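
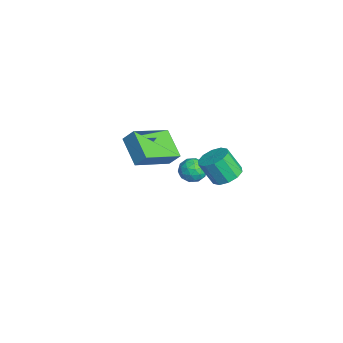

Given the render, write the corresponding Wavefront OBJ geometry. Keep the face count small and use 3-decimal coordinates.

v 3.119 -0.664 1.913
v 3.693 -1.096 1.783
v 3.495 -1.688 2.878
v 2.921 -1.256 3.007
v 3.84 -0.733 2.006
v 3.642 -1.324 3.101
v 3.711 -0.343 2.194
v 3.513 -0.934 3.288
v 3.356 -0.076 2.274
v 3.158 -0.667 3.368
v 2.911 -0.034 2.216
v 2.713 -0.625 3.31
v 2.545 -0.232 2.042
v 2.347 -0.824 3.137
v 2.398 -0.596 1.819
v 2.2 -1.187 2.914
v 2.527 -0.986 1.632
v 2.329 -1.577 2.726
v 2.882 -1.253 1.552
v 2.684 -1.844 2.646
v 3.327 -1.295 1.61
v 3.129 -1.886 2.704
v -2.695 -0.642 -1.72
v -2.266 -0.865 -2.247
v -3.314 -1.615 -1.813
v -2.885 -1.838 -2.34
v -2.637 -1.797 -1.671
v -2.254 -1.196 -1.613
v -3.326 -1.284 -2.447
v -2.943 -0.683 -2.389
v -2.656 -1.262 -2.696
v -2.23 -1.578 -2.217
v -3.35 -0.902 -1.843
v -2.924 -1.218 -1.364
v -2.426 -0.668 -1.975
v -3.154 -1.812 -2.085
v -3.008 -1.788 -1.691
v -2.756 -1.919 -2.001
v -2.419 -0.863 -1.603
v -2.167 -0.993 -1.913
v -2.385 -1.541 -1.574
v -3.413 -1.487 -2.147
v -3.161 -1.617 -2.457
v -2.824 -0.561 -2.059
v -2.572 -0.692 -2.369
v -3.195 -0.939 -2.486
v -2.403 -1.032 -2.549
v -2.767 -1.604 -2.604
v -3.026 -1.279 -2.667
v -2.801 -0.926 -2.633
v -2.153 -1.218 -2.267
v -2.517 -1.79 -2.322
v -2.371 -1.766 -1.928
v -2.146 -1.413 -1.895
v -2.382 -1.452 -2.531
v -3.063 -0.69 -1.738
v -3.427 -1.262 -1.793
v -3.434 -1.067 -2.165
v -3.209 -0.714 -2.132
v -2.813 -0.876 -1.456
v -3.177 -1.448 -1.511
v -2.779 -1.554 -1.427
v -2.554 -1.201 -1.393
v -3.198 -1.028 -1.529
v 2.18 -4.437 2.266
v 0.906 -4.802 3.07
v 1.28 -2.86 1.556
v 0.006 -3.225 2.36
v 2.454 -3.995 2.9
v 1.18 -4.36 3.704
v 1.554 -2.418 2.19
v 0.28 -2.783 2.994
f 2 1 5
f 2 5 3
f 3 5 6
f 3 6 4
f 5 1 7
f 5 7 6
f 6 7 8
f 6 8 4
f 7 1 9
f 7 9 8
f 8 9 10
f 8 10 4
f 9 1 11
f 9 11 10
f 10 11 12
f 10 12 4
f 11 1 13
f 11 13 12
f 12 13 14
f 12 14 4
f 13 1 15
f 13 15 14
f 14 15 16
f 14 16 4
f 15 1 17
f 15 17 16
f 16 17 18
f 16 18 4
f 17 1 19
f 17 19 18
f 18 19 20
f 18 20 4
f 19 1 21
f 19 21 20
f 20 21 22
f 20 22 4
f 21 1 2
f 21 2 22
f 22 2 3
f 22 3 4
f 23 60 39
f 60 34 63
f 39 63 28
f 60 63 39
f 23 39 35
f 39 28 40
f 35 40 24
f 39 40 35
f 23 35 44
f 35 24 45
f 44 45 30
f 35 45 44
f 23 44 56
f 44 30 59
f 56 59 33
f 44 59 56
f 23 56 60
f 56 33 64
f 60 64 34
f 56 64 60
f 24 40 51
f 40 28 54
f 51 54 32
f 40 54 51
f 28 63 41
f 63 34 62
f 41 62 27
f 63 62 41
f 34 64 61
f 64 33 57
f 61 57 25
f 64 57 61
f 33 59 58
f 59 30 46
f 58 46 29
f 59 46 58
f 30 45 50
f 45 24 47
f 50 47 31
f 45 47 50
f 26 52 38
f 52 32 53
f 38 53 27
f 52 53 38
f 26 38 36
f 38 27 37
f 36 37 25
f 38 37 36
f 26 36 43
f 36 25 42
f 43 42 29
f 36 42 43
f 26 43 48
f 43 29 49
f 48 49 31
f 43 49 48
f 26 48 52
f 48 31 55
f 52 55 32
f 48 55 52
f 27 53 41
f 53 32 54
f 41 54 28
f 53 54 41
f 25 37 61
f 37 27 62
f 61 62 34
f 37 62 61
f 29 42 58
f 42 25 57
f 58 57 33
f 42 57 58
f 31 49 50
f 49 29 46
f 50 46 30
f 49 46 50
f 32 55 51
f 55 31 47
f 51 47 24
f 55 47 51
f 66 68 65
f 69 66 65
f 65 68 67
f 67 69 65
f 66 72 68
f 70 66 69
f 70 72 66
f 68 72 67
f 71 69 67
f 67 72 71
f 71 70 69
f 72 70 71



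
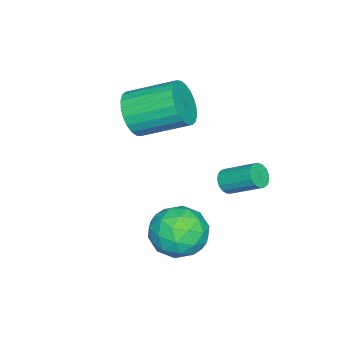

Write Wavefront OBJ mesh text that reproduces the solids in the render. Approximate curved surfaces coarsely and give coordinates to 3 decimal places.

v 2.028 1.062 -2.894
v 3.087 0.652 -2.421
v 1.033 -0.332 -1.879
v 2.092 -0.742 -1.406
v 1.654 0.357 -1.071
v 2.268 1.219 -1.698
v 1.852 -0.899 -2.602
v 2.466 -0.037 -3.229
v 2.978 -0.56 -2.24
v 2.855 0.216 -1.294
v 1.265 0.104 -3.006
v 1.142 0.88 -2.06
v 2.645 0.98 -2.746
v 1.475 -0.66 -1.554
v 1.218 -0.013 -1.357
v 1.84 -0.255 -1.078
v 2.164 1.313 -2.321
v 2.786 1.071 -2.043
v 1.944 0.898 -1.25
v 1.334 -0.751 -2.257
v 1.956 -0.993 -1.979
v 2.28 0.575 -3.222
v 2.902 0.333 -2.943
v 2.176 -0.578 -3.05
v 3.203 0.026 -2.362
v 2.618 -0.794 -1.766
v 2.477 -0.886 -2.469
v 2.838 -0.379 -2.838
v 3.131 0.482 -1.806
v 2.546 -0.338 -1.209
v 2.289 0.309 -1.012
v 2.65 0.815 -1.381
v 3.067 -0.231 -1.7
v 1.574 0.658 -3.091
v 0.989 -0.162 -2.494
v 1.47 -0.495 -2.919
v 1.831 0.011 -3.288
v 1.502 1.114 -2.534
v 0.917 0.294 -1.938
v 1.282 0.699 -1.462
v 1.643 1.206 -1.831
v 1.053 0.551 -2.6
v -2.116 0.496 -2.301
v -1.653 0.663 -2.626
v -1.54 2.03 -1.764
v -2.004 1.864 -1.439
v -1.874 0.769 -2.765
v -1.762 2.136 -1.903
v -2.151 0.812 -2.798
v -2.039 2.18 -1.936
v -2.42 0.784 -2.717
v -2.308 2.151 -1.855
v -2.62 0.689 -2.541
v -2.507 2.056 -1.679
v -2.704 0.55 -2.309
v -2.591 1.917 -1.448
v -2.653 0.399 -2.076
v -2.541 1.766 -1.215
v -2.479 0.27 -1.895
v -2.367 1.637 -1.033
v -2.223 0.193 -1.806
v -2.11 1.56 -0.944
v -1.941 0.186 -1.831
v -1.829 1.553 -0.969
v -1.7 0.249 -1.963
v -1.588 1.617 -1.101
v -1.554 0.37 -2.173
v -1.442 1.737 -1.311
v -1.537 0.519 -2.412
v -1.425 1.886 -1.55
v -1.608 -3.193 1.015
v -0.846 -2.738 0.399
v -1.271 -0.792 1.309
v -2.032 -1.247 1.925
v -1.186 -2.698 0.153
v -1.61 -0.752 1.063
v -1.59 -2.732 0.038
v -2.014 -0.786 0.949
v -1.996 -2.837 0.072
v -2.421 -0.891 0.983
v -2.344 -2.996 0.25
v -2.769 -1.05 1.16
v -2.579 -3.185 0.544
v -3.004 -1.239 1.454
v -2.667 -3.375 0.909
v -3.092 -1.429 1.82
v -2.593 -3.537 1.291
v -3.018 -1.592 2.202
v -2.369 -3.648 1.631
v -2.794 -1.702 2.541
v -2.03 -3.688 1.877
v -2.454 -1.742 2.787
v -1.626 -3.654 1.991
v -2.05 -1.708 2.902
v -1.219 -3.549 1.957
v -1.644 -1.603 2.868
v -0.871 -3.39 1.78
v -1.296 -1.444 2.69
v -0.636 -3.201 1.486
v -1.061 -1.255 2.396
v -0.548 -3.011 1.12
v -0.973 -1.065 2.031
v -0.622 -2.848 0.738
v -1.047 -0.903 1.649
f 1 38 17
f 38 12 41
f 17 41 6
f 38 41 17
f 1 17 13
f 17 6 18
f 13 18 2
f 17 18 13
f 1 13 22
f 13 2 23
f 22 23 8
f 13 23 22
f 1 22 34
f 22 8 37
f 34 37 11
f 22 37 34
f 1 34 38
f 34 11 42
f 38 42 12
f 34 42 38
f 2 18 29
f 18 6 32
f 29 32 10
f 18 32 29
f 6 41 19
f 41 12 40
f 19 40 5
f 41 40 19
f 12 42 39
f 42 11 35
f 39 35 3
f 42 35 39
f 11 37 36
f 37 8 24
f 36 24 7
f 37 24 36
f 8 23 28
f 23 2 25
f 28 25 9
f 23 25 28
f 4 30 16
f 30 10 31
f 16 31 5
f 30 31 16
f 4 16 14
f 16 5 15
f 14 15 3
f 16 15 14
f 4 14 21
f 14 3 20
f 21 20 7
f 14 20 21
f 4 21 26
f 21 7 27
f 26 27 9
f 21 27 26
f 4 26 30
f 26 9 33
f 30 33 10
f 26 33 30
f 5 31 19
f 31 10 32
f 19 32 6
f 31 32 19
f 3 15 39
f 15 5 40
f 39 40 12
f 15 40 39
f 7 20 36
f 20 3 35
f 36 35 11
f 20 35 36
f 9 27 28
f 27 7 24
f 28 24 8
f 27 24 28
f 10 33 29
f 33 9 25
f 29 25 2
f 33 25 29
f 44 43 47
f 44 47 45
f 45 47 48
f 45 48 46
f 47 43 49
f 47 49 48
f 48 49 50
f 48 50 46
f 49 43 51
f 49 51 50
f 50 51 52
f 50 52 46
f 51 43 53
f 51 53 52
f 52 53 54
f 52 54 46
f 53 43 55
f 53 55 54
f 54 55 56
f 54 56 46
f 55 43 57
f 55 57 56
f 56 57 58
f 56 58 46
f 57 43 59
f 57 59 58
f 58 59 60
f 58 60 46
f 59 43 61
f 59 61 60
f 60 61 62
f 60 62 46
f 61 43 63
f 61 63 62
f 62 63 64
f 62 64 46
f 63 43 65
f 63 65 64
f 64 65 66
f 64 66 46
f 65 43 67
f 65 67 66
f 66 67 68
f 66 68 46
f 67 43 69
f 67 69 68
f 68 69 70
f 68 70 46
f 69 43 44
f 69 44 70
f 70 44 45
f 70 45 46
f 72 71 75
f 72 75 73
f 73 75 76
f 73 76 74
f 75 71 77
f 75 77 76
f 76 77 78
f 76 78 74
f 77 71 79
f 77 79 78
f 78 79 80
f 78 80 74
f 79 71 81
f 79 81 80
f 80 81 82
f 80 82 74
f 81 71 83
f 81 83 82
f 82 83 84
f 82 84 74
f 83 71 85
f 83 85 84
f 84 85 86
f 84 86 74
f 85 71 87
f 85 87 86
f 86 87 88
f 86 88 74
f 87 71 89
f 87 89 88
f 88 89 90
f 88 90 74
f 89 71 91
f 89 91 90
f 90 91 92
f 90 92 74
f 91 71 93
f 91 93 92
f 92 93 94
f 92 94 74
f 93 71 95
f 93 95 94
f 94 95 96
f 94 96 74
f 95 71 97
f 95 97 96
f 96 97 98
f 96 98 74
f 97 71 99
f 97 99 98
f 98 99 100
f 98 100 74
f 99 71 101
f 99 101 100
f 100 101 102
f 100 102 74
f 101 71 103
f 101 103 102
f 102 103 104
f 102 104 74
f 103 71 72
f 103 72 104
f 104 72 73
f 104 73 74



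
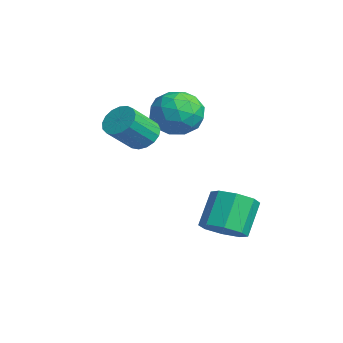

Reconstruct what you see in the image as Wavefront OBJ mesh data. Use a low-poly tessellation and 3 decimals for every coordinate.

v -3.044 -0.4 1.531
v -2.373 -0.136 2.395
v -1.607 -1.024 0.605
v -0.936 -0.76 1.469
v -1.677 -1.601 1.569
v -2.565 -1.215 2.141
v -1.415 0.055 0.859
v -2.303 0.441 1.431
v -1.366 0.145 1.979
v -1.528 -0.878 2.418
v -2.452 -0.282 0.582
v -2.614 -1.305 1.021
v -2.835 -0.213 2.044
v -1.145 -0.947 0.956
v -1.58 -1.441 1.014
v -1.186 -1.286 1.522
v -2.948 -0.848 1.895
v -2.553 -0.692 2.403
v -2.144 -1.553 1.917
v -1.427 -0.468 0.597
v -1.032 -0.312 1.105
v -2.794 0.126 1.478
v -2.4 0.281 1.986
v -1.836 0.393 1.083
v -1.849 0.107 2.308
v -1.004 -0.259 1.763
v -1.285 0.22 1.405
v -1.808 0.446 1.741
v -1.944 -0.494 2.566
v -1.099 -0.861 2.021
v -1.534 -1.355 2.08
v -2.056 -1.128 2.416
v -1.352 -0.329 2.321
v -2.881 -0.299 0.979
v -2.036 -0.666 0.434
v -1.924 -0.032 0.584
v -2.446 0.195 0.92
v -2.976 -0.901 1.237
v -2.131 -1.267 0.692
v -2.172 -1.606 1.259
v -2.695 -1.38 1.595
v -2.628 -0.831 0.679
v 1.906 -0.167 -3.001
v 2.713 0.242 -2.787
v 2.002 0.975 -1.504
v 1.194 0.567 -1.719
v 2.319 0.635 -3.23
v 1.607 1.368 -1.947
v 1.683 0.558 -3.54
v 0.971 1.291 -2.257
v 1.177 0.057 -3.534
v 0.465 0.791 -2.251
v 1.098 -0.575 -3.216
v 0.387 0.158 -1.933
v 1.493 -0.968 -2.773
v 0.781 -0.235 -1.49
v 2.129 -0.891 -2.463
v 1.417 -0.158 -1.18
v 2.635 -0.391 -2.469
v 1.923 0.343 -1.186
v -0.9 -2.245 0.996
v -0.177 -2.08 0.888
v 0.224 -3.15 1.935
v -0.5 -3.315 2.044
v -0.277 -1.859 1.152
v 0.124 -2.929 2.2
v -0.519 -1.726 1.381
v -0.119 -2.796 2.428
v -0.849 -1.712 1.521
v -0.449 -2.782 2.569
v -1.191 -1.82 1.542
v -0.79 -2.89 2.589
v -1.466 -2.026 1.437
v -1.066 -3.096 2.484
v -1.612 -2.281 1.231
v -1.211 -3.351 2.279
v -1.594 -2.529 0.972
v -1.193 -3.599 2.019
v -1.418 -2.711 0.718
v -1.017 -3.781 1.765
v -1.123 -2.787 0.528
v -0.722 -3.857 1.575
v -0.777 -2.738 0.445
v -0.376 -3.808 1.493
v -0.459 -2.577 0.489
v -0.059 -3.647 1.536
v -0.243 -2.339 0.648
v 0.158 -3.409 1.696
f 1 38 17
f 38 12 41
f 17 41 6
f 38 41 17
f 1 17 13
f 17 6 18
f 13 18 2
f 17 18 13
f 1 13 22
f 13 2 23
f 22 23 8
f 13 23 22
f 1 22 34
f 22 8 37
f 34 37 11
f 22 37 34
f 1 34 38
f 34 11 42
f 38 42 12
f 34 42 38
f 2 18 29
f 18 6 32
f 29 32 10
f 18 32 29
f 6 41 19
f 41 12 40
f 19 40 5
f 41 40 19
f 12 42 39
f 42 11 35
f 39 35 3
f 42 35 39
f 11 37 36
f 37 8 24
f 36 24 7
f 37 24 36
f 8 23 28
f 23 2 25
f 28 25 9
f 23 25 28
f 4 30 16
f 30 10 31
f 16 31 5
f 30 31 16
f 4 16 14
f 16 5 15
f 14 15 3
f 16 15 14
f 4 14 21
f 14 3 20
f 21 20 7
f 14 20 21
f 4 21 26
f 21 7 27
f 26 27 9
f 21 27 26
f 4 26 30
f 26 9 33
f 30 33 10
f 26 33 30
f 5 31 19
f 31 10 32
f 19 32 6
f 31 32 19
f 3 15 39
f 15 5 40
f 39 40 12
f 15 40 39
f 7 20 36
f 20 3 35
f 36 35 11
f 20 35 36
f 9 27 28
f 27 7 24
f 28 24 8
f 27 24 28
f 10 33 29
f 33 9 25
f 29 25 2
f 33 25 29
f 44 43 47
f 44 47 45
f 45 47 48
f 45 48 46
f 47 43 49
f 47 49 48
f 48 49 50
f 48 50 46
f 49 43 51
f 49 51 50
f 50 51 52
f 50 52 46
f 51 43 53
f 51 53 52
f 52 53 54
f 52 54 46
f 53 43 55
f 53 55 54
f 54 55 56
f 54 56 46
f 55 43 57
f 55 57 56
f 56 57 58
f 56 58 46
f 57 43 59
f 57 59 58
f 58 59 60
f 58 60 46
f 59 43 44
f 59 44 60
f 60 44 45
f 60 45 46
f 62 61 65
f 62 65 63
f 63 65 66
f 63 66 64
f 65 61 67
f 65 67 66
f 66 67 68
f 66 68 64
f 67 61 69
f 67 69 68
f 68 69 70
f 68 70 64
f 69 61 71
f 69 71 70
f 70 71 72
f 70 72 64
f 71 61 73
f 71 73 72
f 72 73 74
f 72 74 64
f 73 61 75
f 73 75 74
f 74 75 76
f 74 76 64
f 75 61 77
f 75 77 76
f 76 77 78
f 76 78 64
f 77 61 79
f 77 79 78
f 78 79 80
f 78 80 64
f 79 61 81
f 79 81 80
f 80 81 82
f 80 82 64
f 81 61 83
f 81 83 82
f 82 83 84
f 82 84 64
f 83 61 85
f 83 85 84
f 84 85 86
f 84 86 64
f 85 61 87
f 85 87 86
f 86 87 88
f 86 88 64
f 87 61 62
f 87 62 88
f 88 62 63
f 88 63 64



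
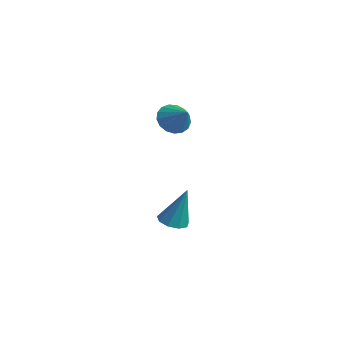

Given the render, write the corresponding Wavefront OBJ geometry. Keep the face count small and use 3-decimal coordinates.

v -3.987 3.565 3.153
v -3.483 3.697 2.457
v -2.873 3.595 3.967
v -3.584 4.082 2.581
v -3.778 4.348 2.837
v -4.019 4.434 3.165
v -4.254 4.322 3.49
v -4.427 4.036 3.738
v -4.499 3.642 3.853
v -4.455 3.23 3.807
v -4.303 2.896 3.611
v -4.079 2.714 3.311
v -3.834 2.727 2.974
v -3.624 2.933 2.679
v -3.497 3.283 2.492
v -4.005 3.53 -3.397
v -3.356 3.876 -3.624
v -3.535 4.01 -1.323
v -3.752 4.223 -3.615
v -4.266 4.246 -3.504
v -4.658 3.934 -3.342
v -4.745 3.432 -3.206
v -4.485 2.976 -3.16
v -4.001 2.779 -3.224
v -3.519 2.933 -3.369
v -3.264 3.367 -3.527
f 2 1 4
f 2 4 3
f 4 1 5
f 4 5 3
f 5 1 6
f 5 6 3
f 6 1 7
f 6 7 3
f 7 1 8
f 7 8 3
f 8 1 9
f 8 9 3
f 9 1 10
f 9 10 3
f 10 1 11
f 10 11 3
f 11 1 12
f 11 12 3
f 12 1 13
f 12 13 3
f 13 1 14
f 13 14 3
f 14 1 15
f 14 15 3
f 15 1 2
f 15 2 3
f 17 16 19
f 17 19 18
f 19 16 20
f 19 20 18
f 20 16 21
f 20 21 18
f 21 16 22
f 21 22 18
f 22 16 23
f 22 23 18
f 23 16 24
f 23 24 18
f 24 16 25
f 24 25 18
f 25 16 26
f 25 26 18
f 26 16 17
f 26 17 18



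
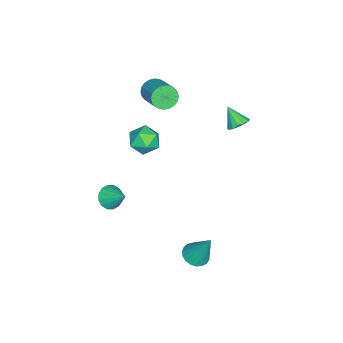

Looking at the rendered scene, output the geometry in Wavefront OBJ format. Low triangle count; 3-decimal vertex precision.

v 3.106 2.644 -4.093
v 3.589 2.138 -3.924
v 3.334 3.476 -2.267
v 3.762 2.352 -4.042
v 3.821 2.616 -4.17
v 3.757 2.885 -4.285
v 3.58 3.113 -4.366
v 3.321 3.259 -4.4
v 3.024 3.299 -4.381
v 2.742 3.226 -4.313
v 2.523 3.052 -4.206
v 2.405 2.808 -4.08
v 2.407 2.535 -3.956
v 2.531 2.281 -3.856
v 2.754 2.09 -3.797
v 3.037 1.995 -3.789
v 3.333 2.012 -3.834
v -2.38 2.919 1.358
v -1.853 2.579 1.295
v -2.74 2.201 2.222
v -1.78 2.809 1.516
v -1.868 3.067 1.694
v -2.093 3.286 1.782
v -2.395 3.407 1.756
v -2.693 3.396 1.624
v -2.907 3.258 1.42
v -2.98 3.029 1.199
v -2.892 2.77 1.021
v -2.667 2.552 0.934
v -2.365 2.431 0.959
v -2.067 2.441 1.092
v 0.378 -0.289 2.122
v 1.01 -0.148 2.722
v 1.15 -1.352 1.558
v 1.782 -1.211 2.158
v 1.003 -1.542 2.408
v 0.526 -0.886 2.756
v 1.634 -0.614 1.524
v 1.157 0.042 1.872
v 1.787 -0.349 2.352
v 1.396 -0.922 2.899
v 0.764 -0.578 1.381
v 0.373 -1.151 1.928
v -2.529 -1.593 2.463
v -2.06 -1.702 1.929
v -1.001 -0.736 2.662
v -1.471 -0.627 3.197
v -2.199 -1.477 1.834
v -1.14 -0.511 2.567
v -2.389 -1.27 1.835
v -1.33 -0.304 2.569
v -2.6 -1.112 1.932
v -1.541 -0.146 2.665
v -2.801 -1.027 2.11
v -1.742 -0.061 2.843
v -2.96 -1.029 2.341
v -1.901 -0.063 3.075
v -3.053 -1.116 2.592
v -1.994 -0.15 3.325
v -3.067 -1.276 2.822
v -2.008 -0.31 3.555
v -2.999 -1.484 2.998
v -1.94 -0.518 3.731
v -2.86 -1.709 3.093
v -1.801 -0.743 3.826
v -2.67 -1.916 3.091
v -1.611 -0.95 3.825
v -2.459 -2.074 2.995
v -1.4 -1.108 3.728
v -2.258 -2.159 2.817
v -1.199 -1.193 3.55
v -2.099 -2.157 2.585
v -1.04 -1.191 3.319
v -2.006 -2.07 2.335
v -0.947 -1.104 3.068
v -1.992 -1.91 2.105
v -0.933 -0.944 2.838
v 3.194 -1.726 -0.819
v 3.792 -1.678 -1.181
v 3.626 -0.774 0.019
v 3.568 -1.439 -1.337
v 3.245 -1.277 -1.354
v 2.907 -1.236 -1.228
v 2.647 -1.325 -0.993
v 2.533 -1.522 -0.711
v 2.597 -1.774 -0.458
v 2.82 -2.013 -0.302
v 3.144 -2.175 -0.284
v 3.481 -2.216 -0.41
v 3.741 -2.127 -0.646
v 3.855 -1.93 -0.928
f 2 1 4
f 2 4 3
f 4 1 5
f 4 5 3
f 5 1 6
f 5 6 3
f 6 1 7
f 6 7 3
f 7 1 8
f 7 8 3
f 8 1 9
f 8 9 3
f 9 1 10
f 9 10 3
f 10 1 11
f 10 11 3
f 11 1 12
f 11 12 3
f 12 1 13
f 12 13 3
f 13 1 14
f 13 14 3
f 14 1 15
f 14 15 3
f 15 1 16
f 15 16 3
f 16 1 17
f 16 17 3
f 17 1 2
f 17 2 3
f 19 18 21
f 19 21 20
f 21 18 22
f 21 22 20
f 22 18 23
f 22 23 20
f 23 18 24
f 23 24 20
f 24 18 25
f 24 25 20
f 25 18 26
f 25 26 20
f 26 18 27
f 26 27 20
f 27 18 28
f 27 28 20
f 28 18 29
f 28 29 20
f 29 18 30
f 29 30 20
f 30 18 31
f 30 31 20
f 31 18 19
f 31 19 20
f 32 43 37
f 32 37 33
f 32 33 39
f 32 39 42
f 32 42 43
f 33 37 41
f 37 43 36
f 43 42 34
f 42 39 38
f 39 33 40
f 35 41 36
f 35 36 34
f 35 34 38
f 35 38 40
f 35 40 41
f 36 41 37
f 34 36 43
f 38 34 42
f 40 38 39
f 41 40 33
f 45 44 48
f 45 48 46
f 46 48 49
f 46 49 47
f 48 44 50
f 48 50 49
f 49 50 51
f 49 51 47
f 50 44 52
f 50 52 51
f 51 52 53
f 51 53 47
f 52 44 54
f 52 54 53
f 53 54 55
f 53 55 47
f 54 44 56
f 54 56 55
f 55 56 57
f 55 57 47
f 56 44 58
f 56 58 57
f 57 58 59
f 57 59 47
f 58 44 60
f 58 60 59
f 59 60 61
f 59 61 47
f 60 44 62
f 60 62 61
f 61 62 63
f 61 63 47
f 62 44 64
f 62 64 63
f 63 64 65
f 63 65 47
f 64 44 66
f 64 66 65
f 65 66 67
f 65 67 47
f 66 44 68
f 66 68 67
f 67 68 69
f 67 69 47
f 68 44 70
f 68 70 69
f 69 70 71
f 69 71 47
f 70 44 72
f 70 72 71
f 71 72 73
f 71 73 47
f 72 44 74
f 72 74 73
f 73 74 75
f 73 75 47
f 74 44 76
f 74 76 75
f 75 76 77
f 75 77 47
f 76 44 45
f 76 45 77
f 77 45 46
f 77 46 47
f 79 78 81
f 79 81 80
f 81 78 82
f 81 82 80
f 82 78 83
f 82 83 80
f 83 78 84
f 83 84 80
f 84 78 85
f 84 85 80
f 85 78 86
f 85 86 80
f 86 78 87
f 86 87 80
f 87 78 88
f 87 88 80
f 88 78 89
f 88 89 80
f 89 78 90
f 89 90 80
f 90 78 91
f 90 91 80
f 91 78 79
f 91 79 80



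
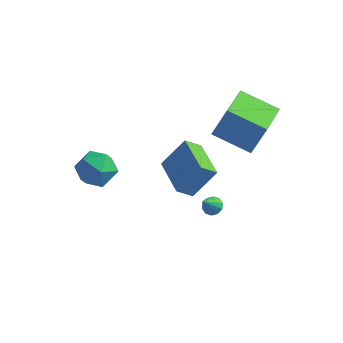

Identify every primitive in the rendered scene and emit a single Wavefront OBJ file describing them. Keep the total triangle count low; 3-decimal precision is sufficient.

v 0.408 -0.052 2.535
v 1.012 0.274 4.178
v 0.32 2.032 2.155
v 0.924 2.357 3.797
v 2.316 -0.097 1.843
v 2.92 0.228 3.485
v 2.228 1.986 1.462
v 2.832 2.312 3.105
v -4.64 -3.873 1.883
v -4.153 -3.075 1.379
v -3.127 -4.405 2.501
v -2.64 -3.607 1.997
v -3.278 -3.404 2.821
v -4.213 -3.075 2.439
v -3.067 -4.405 1.441
v -4.002 -4.076 1.059
v -3.181 -3.404 1.105
v -3.312 -2.785 1.958
v -3.968 -4.695 1.922
v -4.099 -4.076 2.775
v 0.632 -0.385 -2.521
v 0.841 -0.023 -2.211
v 0.408 -1.115 -1.519
v 0.527 0.038 -2.237
v 0.252 -0.063 -2.371
v 0.123 -0.286 -2.563
v 0.189 -0.547 -2.739
v 0.423 -0.746 -2.831
v 0.738 -0.807 -2.805
v 1.012 -0.707 -2.671
v 1.141 -0.484 -2.479
v 1.076 -0.223 -2.303
v -0.371 -2.394 0.192
v 0.507 -1.674 1.588
v -1.745 -0.753 0.209
v -0.866 -0.032 1.605
v 0.226 -1.888 -0.445
v 1.105 -1.167 0.951
v -1.147 -0.246 -0.428
v -0.269 0.474 0.968
f 2 4 1
f 5 2 1
f 1 4 3
f 3 5 1
f 2 8 4
f 6 2 5
f 6 8 2
f 4 8 3
f 7 5 3
f 3 8 7
f 7 6 5
f 8 6 7
f 9 20 14
f 9 14 10
f 9 10 16
f 9 16 19
f 9 19 20
f 10 14 18
f 14 20 13
f 20 19 11
f 19 16 15
f 16 10 17
f 12 18 13
f 12 13 11
f 12 11 15
f 12 15 17
f 12 17 18
f 13 18 14
f 11 13 20
f 15 11 19
f 17 15 16
f 18 17 10
f 22 21 24
f 22 24 23
f 24 21 25
f 24 25 23
f 25 21 26
f 25 26 23
f 26 21 27
f 26 27 23
f 27 21 28
f 27 28 23
f 28 21 29
f 28 29 23
f 29 21 30
f 29 30 23
f 30 21 31
f 30 31 23
f 31 21 32
f 31 32 23
f 32 21 22
f 32 22 23
f 34 36 33
f 37 34 33
f 33 36 35
f 35 37 33
f 34 40 36
f 38 34 37
f 38 40 34
f 36 40 35
f 39 37 35
f 35 40 39
f 39 38 37
f 40 38 39



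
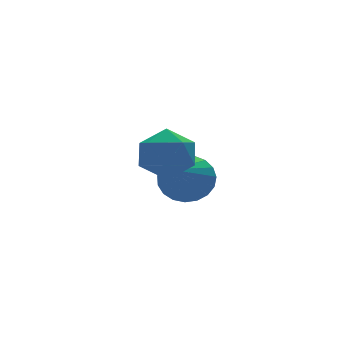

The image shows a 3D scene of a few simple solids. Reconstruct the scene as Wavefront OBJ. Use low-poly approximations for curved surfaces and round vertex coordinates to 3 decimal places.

v -1.175 1.884 -2.334
v -0.713 1.329 -2.494
v -2.425 0.516 -1.186
v -0.593 1.439 -2.232
v -0.574 1.626 -1.989
v -0.659 1.857 -1.805
v -0.833 2.094 -1.712
v -1.066 2.294 -1.728
v -1.318 2.423 -1.848
v -1.546 2.459 -2.052
v -1.709 2.396 -2.305
v -1.78 2.244 -2.563
v -1.746 2.03 -2.782
v -1.614 1.791 -2.923
v -1.406 1.568 -2.962
v -1.158 1.399 -2.893
v -0.913 1.315 -2.727
v -3.644 -0.239 0.236
v -2.895 -0.221 0.07
v -3.665 -1.459 0.01
v -2.916 -1.441 -0.156
v -3.152 -1.33 0.566
v -3.139 -0.576 0.706
v -3.421 -1.104 -0.626
v -3.408 -0.35 -0.486
v -2.757 -0.756 -0.462
v -2.591 -0.895 0.274
v -3.969 -0.785 -0.194
v -3.803 -0.924 0.542
f 2 1 4
f 2 4 3
f 4 1 5
f 4 5 3
f 5 1 6
f 5 6 3
f 6 1 7
f 6 7 3
f 7 1 8
f 7 8 3
f 8 1 9
f 8 9 3
f 9 1 10
f 9 10 3
f 10 1 11
f 10 11 3
f 11 1 12
f 11 12 3
f 12 1 13
f 12 13 3
f 13 1 14
f 13 14 3
f 14 1 15
f 14 15 3
f 15 1 16
f 15 16 3
f 16 1 17
f 16 17 3
f 17 1 2
f 17 2 3
f 18 29 23
f 18 23 19
f 18 19 25
f 18 25 28
f 18 28 29
f 19 23 27
f 23 29 22
f 29 28 20
f 28 25 24
f 25 19 26
f 21 27 22
f 21 22 20
f 21 20 24
f 21 24 26
f 21 26 27
f 22 27 23
f 20 22 29
f 24 20 28
f 26 24 25
f 27 26 19



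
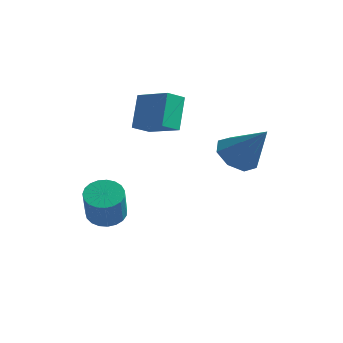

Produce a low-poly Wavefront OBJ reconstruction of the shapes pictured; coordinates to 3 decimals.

v 3.267 -0.562 1.869
v 4.052 -0.342 1.208
v 4.653 -0.578 3.511
v 3.707 0.319 1.506
v 3.103 0.465 2.016
v 2.596 0.008 2.44
v 2.481 -0.782 2.53
v 2.826 -1.444 2.232
v 3.43 -1.589 1.721
v 3.937 -1.133 1.297
v -1.167 -3.542 -1.471
v -0.342 -3.545 -1.712
v 0.113 -4.34 -0.151
v -0.713 -4.338 0.091
v -0.369 -3.23 -1.544
v 0.086 -4.026 0.017
v -0.535 -2.97 -1.363
v -0.08 -3.765 0.198
v -0.809 -2.808 -1.201
v -0.354 -3.604 0.36
v -1.146 -2.774 -1.085
v -0.691 -3.569 0.476
v -1.486 -2.872 -1.036
v -1.031 -3.667 0.525
v -1.771 -3.086 -1.062
v -1.317 -3.881 0.499
v -1.952 -3.379 -1.159
v -1.497 -4.175 0.402
v -1.997 -3.701 -1.309
v -1.542 -4.496 0.252
v -1.899 -3.995 -1.488
v -1.444 -4.79 0.073
v -1.674 -4.21 -1.663
v -1.219 -5.005 -0.102
v -1.362 -4.31 -1.805
v -0.907 -5.106 -0.244
v -1.016 -4.278 -1.889
v -0.561 -5.073 -0.328
v -0.696 -4.118 -1.901
v -0.241 -4.913 -0.34
v -0.458 -3.859 -1.839
v -0.003 -4.654 -0.278
v -1.473 0.096 1.728
v -1.783 -0.742 2.219
v -1.849 1.087 3.184
v -2.159 0.248 3.674
v 0.219 -0.168 2.346
v -0.091 -1.007 2.836
v -0.157 0.822 3.801
v -0.467 -0.016 4.292
f 2 1 4
f 2 4 3
f 4 1 5
f 4 5 3
f 5 1 6
f 5 6 3
f 6 1 7
f 6 7 3
f 7 1 8
f 7 8 3
f 8 1 9
f 8 9 3
f 9 1 10
f 9 10 3
f 10 1 2
f 10 2 3
f 12 11 15
f 12 15 13
f 13 15 16
f 13 16 14
f 15 11 17
f 15 17 16
f 16 17 18
f 16 18 14
f 17 11 19
f 17 19 18
f 18 19 20
f 18 20 14
f 19 11 21
f 19 21 20
f 20 21 22
f 20 22 14
f 21 11 23
f 21 23 22
f 22 23 24
f 22 24 14
f 23 11 25
f 23 25 24
f 24 25 26
f 24 26 14
f 25 11 27
f 25 27 26
f 26 27 28
f 26 28 14
f 27 11 29
f 27 29 28
f 28 29 30
f 28 30 14
f 29 11 31
f 29 31 30
f 30 31 32
f 30 32 14
f 31 11 33
f 31 33 32
f 32 33 34
f 32 34 14
f 33 11 35
f 33 35 34
f 34 35 36
f 34 36 14
f 35 11 37
f 35 37 36
f 36 37 38
f 36 38 14
f 37 11 39
f 37 39 38
f 38 39 40
f 38 40 14
f 39 11 41
f 39 41 40
f 40 41 42
f 40 42 14
f 41 11 12
f 41 12 42
f 42 12 13
f 42 13 14
f 44 46 43
f 47 44 43
f 43 46 45
f 45 47 43
f 44 50 46
f 48 44 47
f 48 50 44
f 46 50 45
f 49 47 45
f 45 50 49
f 49 48 47
f 50 48 49



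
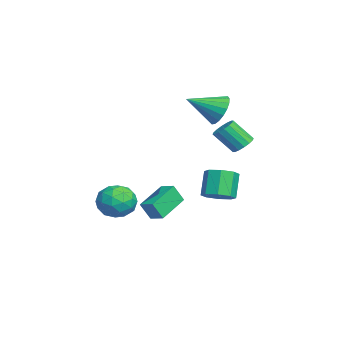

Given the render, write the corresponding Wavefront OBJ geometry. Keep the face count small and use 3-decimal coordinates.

v -1.635 -2.254 -4.268
v -1.539 -2.731 -3.349
v -2.908 -1.261 -3.62
v -2.812 -1.738 -2.7
v -1.088 -1.702 -4.04
v -0.992 -2.179 -3.12
v -2.361 -0.709 -3.391
v -2.265 -1.186 -2.472
v 0.708 0.677 -2.04
v 1.103 0.085 -1.719
v 0.407 0.272 -0.519
v 0.012 0.863 -0.84
v 1.376 0.611 -1.643
v 0.68 0.798 -0.442
v 1.258 1.175 -1.799
v 0.562 1.361 -0.599
v 0.817 1.447 -2.097
v 0.122 1.634 -0.896
v 0.313 1.268 -2.361
v -0.383 1.455 -1.161
v 0.04 0.742 -2.438
v -0.656 0.929 -1.237
v 0.158 0.179 -2.281
v -0.538 0.365 -1.081
v 0.598 -0.094 -1.984
v -0.097 0.093 -0.783
v -3.851 2.088 -0.501
v -3.477 1.679 -0.801
v -3.634 0.743 0.282
v -4.009 1.152 0.581
v -3.276 1.858 -0.617
v -3.434 0.922 0.466
v -3.229 2.099 -0.402
v -3.387 1.163 0.681
v -3.349 2.337 -0.214
v -3.506 1.401 0.869
v -3.604 2.508 -0.103
v -3.761 1.572 0.98
v -3.924 2.567 -0.098
v -4.082 1.631 0.985
v -4.226 2.497 -0.202
v -4.383 1.561 0.881
v -4.426 2.318 -0.386
v -4.584 1.382 0.697
v -4.473 2.077 -0.601
v -4.631 1.141 0.482
v -4.354 1.839 -0.789
v -4.511 0.903 0.294
v -4.099 1.668 -0.9
v -4.256 0.732 0.183
v -3.778 1.609 -0.905
v -3.936 0.673 0.178
v -3.688 -2.862 -4.12
v -2.875 -3.071 -3.504
v -4.025 -4.509 -4.236
v -3.212 -4.718 -3.62
v -4.053 -4.244 -3.229
v -3.845 -3.227 -3.158
v -3.055 -4.353 -4.582
v -2.847 -3.336 -4.511
v -2.484 -3.993 -3.79
v -3.101 -3.926 -2.954
v -3.799 -3.654 -4.786
v -4.416 -3.587 -3.95
v -3.252 -2.822 -3.802
v -3.648 -4.758 -3.938
v -4.142 -4.479 -3.708
v -3.664 -4.602 -3.346
v -3.822 -2.914 -3.598
v -3.344 -3.037 -3.237
v -4.036 -3.726 -3.075
v -3.556 -4.543 -4.503
v -3.078 -4.666 -4.142
v -3.236 -2.978 -4.394
v -2.758 -3.101 -4.032
v -2.864 -3.854 -4.665
v -2.545 -3.487 -3.608
v -2.742 -4.455 -3.676
v -2.65 -4.24 -4.242
v -2.528 -3.642 -4.2
v -2.907 -3.447 -3.117
v -3.105 -4.415 -3.184
v -3.599 -4.137 -2.955
v -3.477 -3.539 -2.913
v -2.677 -3.989 -3.284
v -3.795 -3.165 -4.556
v -3.993 -4.133 -4.623
v -3.423 -4.041 -4.827
v -3.301 -3.443 -4.785
v -4.158 -3.125 -4.064
v -4.355 -4.093 -4.132
v -4.372 -3.938 -3.54
v -4.25 -3.34 -3.498
v -4.223 -3.591 -4.456
v -3.203 0.954 1.918
v -2.625 0.706 1.261
v -2.977 -0.594 2.702
v -2.381 0.88 1.534
v -2.301 1.068 1.884
v -2.399 1.234 2.24
v -2.657 1.345 2.532
v -3.022 1.378 2.703
v -3.424 1.327 2.719
v -3.782 1.202 2.576
v -4.025 1.029 2.302
v -4.105 0.84 1.953
v -4.007 0.674 1.597
v -3.749 0.564 1.304
v -3.384 0.531 1.133
v -2.982 0.582 1.118
f 2 4 1
f 5 2 1
f 1 4 3
f 3 5 1
f 2 8 4
f 6 2 5
f 6 8 2
f 4 8 3
f 7 5 3
f 3 8 7
f 7 6 5
f 8 6 7
f 10 9 13
f 10 13 11
f 11 13 14
f 11 14 12
f 13 9 15
f 13 15 14
f 14 15 16
f 14 16 12
f 15 9 17
f 15 17 16
f 16 17 18
f 16 18 12
f 17 9 19
f 17 19 18
f 18 19 20
f 18 20 12
f 19 9 21
f 19 21 20
f 20 21 22
f 20 22 12
f 21 9 23
f 21 23 22
f 22 23 24
f 22 24 12
f 23 9 25
f 23 25 24
f 24 25 26
f 24 26 12
f 25 9 10
f 25 10 26
f 26 10 11
f 26 11 12
f 28 27 31
f 28 31 29
f 29 31 32
f 29 32 30
f 31 27 33
f 31 33 32
f 32 33 34
f 32 34 30
f 33 27 35
f 33 35 34
f 34 35 36
f 34 36 30
f 35 27 37
f 35 37 36
f 36 37 38
f 36 38 30
f 37 27 39
f 37 39 38
f 38 39 40
f 38 40 30
f 39 27 41
f 39 41 40
f 40 41 42
f 40 42 30
f 41 27 43
f 41 43 42
f 42 43 44
f 42 44 30
f 43 27 45
f 43 45 44
f 44 45 46
f 44 46 30
f 45 27 47
f 45 47 46
f 46 47 48
f 46 48 30
f 47 27 49
f 47 49 48
f 48 49 50
f 48 50 30
f 49 27 51
f 49 51 50
f 50 51 52
f 50 52 30
f 51 27 28
f 51 28 52
f 52 28 29
f 52 29 30
f 53 90 69
f 90 64 93
f 69 93 58
f 90 93 69
f 53 69 65
f 69 58 70
f 65 70 54
f 69 70 65
f 53 65 74
f 65 54 75
f 74 75 60
f 65 75 74
f 53 74 86
f 74 60 89
f 86 89 63
f 74 89 86
f 53 86 90
f 86 63 94
f 90 94 64
f 86 94 90
f 54 70 81
f 70 58 84
f 81 84 62
f 70 84 81
f 58 93 71
f 93 64 92
f 71 92 57
f 93 92 71
f 64 94 91
f 94 63 87
f 91 87 55
f 94 87 91
f 63 89 88
f 89 60 76
f 88 76 59
f 89 76 88
f 60 75 80
f 75 54 77
f 80 77 61
f 75 77 80
f 56 82 68
f 82 62 83
f 68 83 57
f 82 83 68
f 56 68 66
f 68 57 67
f 66 67 55
f 68 67 66
f 56 66 73
f 66 55 72
f 73 72 59
f 66 72 73
f 56 73 78
f 73 59 79
f 78 79 61
f 73 79 78
f 56 78 82
f 78 61 85
f 82 85 62
f 78 85 82
f 57 83 71
f 83 62 84
f 71 84 58
f 83 84 71
f 55 67 91
f 67 57 92
f 91 92 64
f 67 92 91
f 59 72 88
f 72 55 87
f 88 87 63
f 72 87 88
f 61 79 80
f 79 59 76
f 80 76 60
f 79 76 80
f 62 85 81
f 85 61 77
f 81 77 54
f 85 77 81
f 96 95 98
f 96 98 97
f 98 95 99
f 98 99 97
f 99 95 100
f 99 100 97
f 100 95 101
f 100 101 97
f 101 95 102
f 101 102 97
f 102 95 103
f 102 103 97
f 103 95 104
f 103 104 97
f 104 95 105
f 104 105 97
f 105 95 106
f 105 106 97
f 106 95 107
f 106 107 97
f 107 95 108
f 107 108 97
f 108 95 109
f 108 109 97
f 109 95 110
f 109 110 97
f 110 95 96
f 110 96 97



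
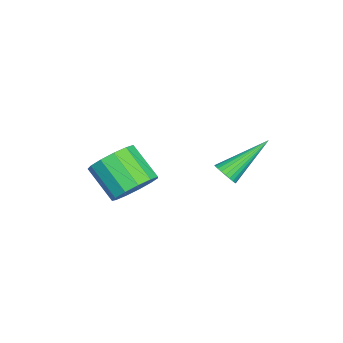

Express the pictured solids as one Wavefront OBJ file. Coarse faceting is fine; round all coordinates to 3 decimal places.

v -2.89 0.389 2.553
v -2.518 0.313 2.951
v -3.99 1.771 3.847
v -2.433 0.479 2.846
v -2.417 0.632 2.696
v -2.474 0.747 2.524
v -2.593 0.808 2.357
v -2.758 0.806 2.219
v -2.943 0.739 2.133
v -3.12 0.62 2.11
v -3.261 0.465 2.155
v -3.346 0.299 2.261
v -3.362 0.146 2.411
v -3.306 0.03 2.583
v -3.186 -0.031 2.75
v -3.021 -0.028 2.887
v -2.836 0.038 2.974
v -2.659 0.158 2.996
v -0.754 -2.417 2.859
v -0.122 -2.16 3.549
v -0.834 -3.207 4.591
v -1.466 -3.463 3.901
v -0.548 -1.822 3.597
v -1.261 -2.868 4.639
v -1.04 -1.672 3.411
v -1.753 -2.719 4.453
v -1.441 -1.759 3.049
v -2.153 -2.806 4.092
v -1.624 -2.055 2.628
v -2.336 -3.102 3.67
v -1.53 -2.465 2.279
v -2.242 -3.512 3.322
v -1.19 -2.861 2.115
v -1.902 -3.907 3.157
v -0.712 -3.115 2.187
v -1.424 -4.161 3.229
v -0.246 -3.147 2.472
v -0.959 -4.194 3.514
v 0.058 -2.948 2.88
v -0.655 -3.995 3.922
v 0.104 -2.58 3.281
v -0.608 -3.626 4.324
f 2 1 4
f 2 4 3
f 4 1 5
f 4 5 3
f 5 1 6
f 5 6 3
f 6 1 7
f 6 7 3
f 7 1 8
f 7 8 3
f 8 1 9
f 8 9 3
f 9 1 10
f 9 10 3
f 10 1 11
f 10 11 3
f 11 1 12
f 11 12 3
f 12 1 13
f 12 13 3
f 13 1 14
f 13 14 3
f 14 1 15
f 14 15 3
f 15 1 16
f 15 16 3
f 16 1 17
f 16 17 3
f 17 1 18
f 17 18 3
f 18 1 2
f 18 2 3
f 20 19 23
f 20 23 21
f 21 23 24
f 21 24 22
f 23 19 25
f 23 25 24
f 24 25 26
f 24 26 22
f 25 19 27
f 25 27 26
f 26 27 28
f 26 28 22
f 27 19 29
f 27 29 28
f 28 29 30
f 28 30 22
f 29 19 31
f 29 31 30
f 30 31 32
f 30 32 22
f 31 19 33
f 31 33 32
f 32 33 34
f 32 34 22
f 33 19 35
f 33 35 34
f 34 35 36
f 34 36 22
f 35 19 37
f 35 37 36
f 36 37 38
f 36 38 22
f 37 19 39
f 37 39 38
f 38 39 40
f 38 40 22
f 39 19 41
f 39 41 40
f 40 41 42
f 40 42 22
f 41 19 20
f 41 20 42
f 42 20 21
f 42 21 22



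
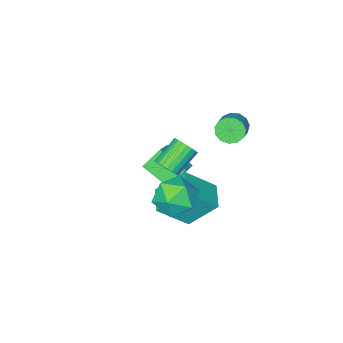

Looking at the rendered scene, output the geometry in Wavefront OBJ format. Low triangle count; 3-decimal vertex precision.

v 1.518 3.897 -0.08
v 2.456 3.313 0.383
v 0.724 2.207 -0.603
v 1.662 1.623 -0.14
v 0.89 2.186 0.583
v 1.381 3.231 0.907
v 1.799 2.289 -1.127
v 2.29 3.334 -0.803
v 2.63 2.319 -0.264
v 2.068 2.255 0.793
v 1.112 3.265 -1.013
v 0.55 3.201 0.044
v -2.845 -1.725 -4.028
v -2.371 -3.209 -3.252
v -1.994 -1.15 -3.448
v -1.52 -2.633 -2.672
v -1.96 -1.987 -5.068
v -1.486 -3.47 -4.292
v -1.109 -1.411 -4.488
v -0.635 -2.895 -3.712
v -2.305 0.867 -3.257
v -0.917 0.144 -1.887
v -1.487 2.073 -3.449
v -0.099 1.35 -2.079
v -1.261 -0.09 -4.821
v 0.127 -0.813 -3.451
v -0.443 1.116 -5.013
v 0.945 0.393 -3.643
v -2.808 1.472 1.661
v -2.319 1.399 1.11
v -1.544 2.075 1.708
v -2.032 2.148 2.259
v -2.546 1.738 1.022
v -1.771 2.414 1.62
v -2.856 1.992 1.136
v -2.081 2.668 1.735
v -3.151 2.081 1.418
v -2.375 2.757 2.016
v -3.337 1.977 1.776
v -2.561 2.653 2.374
v -3.354 1.712 2.098
v -2.579 2.388 2.696
v -3.199 1.372 2.281
v -2.423 2.047 2.879
v -2.919 1.063 2.267
v -2.143 1.739 2.866
v -2.604 0.884 2.061
v -1.828 1.56 2.659
v -2.353 0.892 1.728
v -1.578 1.568 2.326
v -2.247 1.084 1.373
v -1.472 1.76 1.971
v 0.015 -0.042 -1.181
v 0.373 0.129 -0.616
v -0.938 -0.046 0.266
v -1.295 -0.218 -0.299
v 0.278 0.384 -0.707
v -1.033 0.209 0.176
v 0.138 0.566 -0.879
v -1.173 0.391 0.003
v -0.024 0.642 -1.104
v -1.335 0.467 -0.221
v -0.178 0.6 -1.342
v -1.489 0.425 -0.459
v -0.299 0.447 -1.552
v -1.61 0.272 -0.669
v -0.366 0.209 -1.698
v -1.677 0.034 -0.816
v -0.367 -0.072 -1.755
v -1.678 -0.247 -0.872
v -0.301 -0.348 -1.713
v -1.612 -0.523 -0.83
v -0.181 -0.571 -1.578
v -1.492 -0.746 -0.696
v -0.027 -0.703 -1.375
v -1.338 -0.878 -0.493
v 0.135 -0.721 -1.139
v -1.176 -0.896 -0.256
v 0.276 -0.621 -0.91
v -1.035 -0.796 -0.027
v 0.371 -0.421 -0.728
v -0.939 -0.596 0.155
v 0.406 -0.156 -0.624
v -0.905 -0.331 0.259
f 1 12 6
f 1 6 2
f 1 2 8
f 1 8 11
f 1 11 12
f 2 6 10
f 6 12 5
f 12 11 3
f 11 8 7
f 8 2 9
f 4 10 5
f 4 5 3
f 4 3 7
f 4 7 9
f 4 9 10
f 5 10 6
f 3 5 12
f 7 3 11
f 9 7 8
f 10 9 2
f 14 16 13
f 17 14 13
f 13 16 15
f 15 17 13
f 14 20 16
f 18 14 17
f 18 20 14
f 16 20 15
f 19 17 15
f 15 20 19
f 19 18 17
f 20 18 19
f 22 24 21
f 25 22 21
f 21 24 23
f 23 25 21
f 22 28 24
f 26 22 25
f 26 28 22
f 24 28 23
f 27 25 23
f 23 28 27
f 27 26 25
f 28 26 27
f 30 29 33
f 30 33 31
f 31 33 34
f 31 34 32
f 33 29 35
f 33 35 34
f 34 35 36
f 34 36 32
f 35 29 37
f 35 37 36
f 36 37 38
f 36 38 32
f 37 29 39
f 37 39 38
f 38 39 40
f 38 40 32
f 39 29 41
f 39 41 40
f 40 41 42
f 40 42 32
f 41 29 43
f 41 43 42
f 42 43 44
f 42 44 32
f 43 29 45
f 43 45 44
f 44 45 46
f 44 46 32
f 45 29 47
f 45 47 46
f 46 47 48
f 46 48 32
f 47 29 49
f 47 49 48
f 48 49 50
f 48 50 32
f 49 29 51
f 49 51 50
f 50 51 52
f 50 52 32
f 51 29 30
f 51 30 52
f 52 30 31
f 52 31 32
f 54 53 57
f 54 57 55
f 55 57 58
f 55 58 56
f 57 53 59
f 57 59 58
f 58 59 60
f 58 60 56
f 59 53 61
f 59 61 60
f 60 61 62
f 60 62 56
f 61 53 63
f 61 63 62
f 62 63 64
f 62 64 56
f 63 53 65
f 63 65 64
f 64 65 66
f 64 66 56
f 65 53 67
f 65 67 66
f 66 67 68
f 66 68 56
f 67 53 69
f 67 69 68
f 68 69 70
f 68 70 56
f 69 53 71
f 69 71 70
f 70 71 72
f 70 72 56
f 71 53 73
f 71 73 72
f 72 73 74
f 72 74 56
f 73 53 75
f 73 75 74
f 74 75 76
f 74 76 56
f 75 53 77
f 75 77 76
f 76 77 78
f 76 78 56
f 77 53 79
f 77 79 78
f 78 79 80
f 78 80 56
f 79 53 81
f 79 81 80
f 80 81 82
f 80 82 56
f 81 53 83
f 81 83 82
f 82 83 84
f 82 84 56
f 83 53 54
f 83 54 84
f 84 54 55
f 84 55 56



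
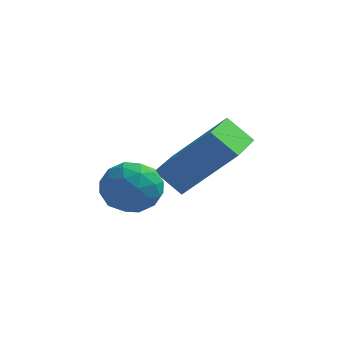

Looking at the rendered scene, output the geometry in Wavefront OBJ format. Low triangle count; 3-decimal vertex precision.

v 1.896 2.135 -1.329
v 3.126 2.263 -0.049
v 1.839 3.611 -1.422
v 3.069 3.739 -0.142
v 2.531 2.121 -1.938
v 3.761 2.249 -0.658
v 2.474 3.597 -2.031
v 3.704 3.725 -0.751
v 1.304 1.256 -1.221
v 1.99 1.45 -1.041
v 1.69 0.17 -1.519
v 2.376 0.364 -1.339
v 1.865 0.288 -0.814
v 1.627 0.959 -0.63
v 2.053 0.661 -1.93
v 1.815 1.332 -1.746
v 2.453 1.082 -1.479
v 2.337 0.852 -0.789
v 1.343 0.768 -1.771
v 1.227 0.538 -1.081
v 1.613 1.449 -1.105
v 2.067 0.171 -1.455
v 1.767 0.127 -1.147
v 2.17 0.241 -1.041
v 1.399 1.16 -0.864
v 1.803 1.274 -0.757
v 1.73 0.591 -0.624
v 1.877 0.346 -1.803
v 2.281 0.46 -1.696
v 1.51 1.379 -1.519
v 1.913 1.493 -1.413
v 1.95 1.029 -1.936
v 2.289 1.347 -1.256
v 2.516 0.708 -1.431
v 2.326 0.882 -1.779
v 2.186 1.277 -1.67
v 2.221 1.211 -0.851
v 2.448 0.573 -1.026
v 2.147 0.528 -0.718
v 2.007 0.923 -0.61
v 2.493 0.995 -1.108
v 1.232 1.047 -1.534
v 1.459 0.409 -1.709
v 1.673 0.697 -1.95
v 1.533 1.092 -1.842
v 1.164 0.912 -1.129
v 1.391 0.273 -1.304
v 1.494 0.343 -0.89
v 1.354 0.738 -0.781
v 1.187 0.625 -1.452
f 2 4 1
f 5 2 1
f 1 4 3
f 3 5 1
f 2 8 4
f 6 2 5
f 6 8 2
f 4 8 3
f 7 5 3
f 3 8 7
f 7 6 5
f 8 6 7
f 9 46 25
f 46 20 49
f 25 49 14
f 46 49 25
f 9 25 21
f 25 14 26
f 21 26 10
f 25 26 21
f 9 21 30
f 21 10 31
f 30 31 16
f 21 31 30
f 9 30 42
f 30 16 45
f 42 45 19
f 30 45 42
f 9 42 46
f 42 19 50
f 46 50 20
f 42 50 46
f 10 26 37
f 26 14 40
f 37 40 18
f 26 40 37
f 14 49 27
f 49 20 48
f 27 48 13
f 49 48 27
f 20 50 47
f 50 19 43
f 47 43 11
f 50 43 47
f 19 45 44
f 45 16 32
f 44 32 15
f 45 32 44
f 16 31 36
f 31 10 33
f 36 33 17
f 31 33 36
f 12 38 24
f 38 18 39
f 24 39 13
f 38 39 24
f 12 24 22
f 24 13 23
f 22 23 11
f 24 23 22
f 12 22 29
f 22 11 28
f 29 28 15
f 22 28 29
f 12 29 34
f 29 15 35
f 34 35 17
f 29 35 34
f 12 34 38
f 34 17 41
f 38 41 18
f 34 41 38
f 13 39 27
f 39 18 40
f 27 40 14
f 39 40 27
f 11 23 47
f 23 13 48
f 47 48 20
f 23 48 47
f 15 28 44
f 28 11 43
f 44 43 19
f 28 43 44
f 17 35 36
f 35 15 32
f 36 32 16
f 35 32 36
f 18 41 37
f 41 17 33
f 37 33 10
f 41 33 37



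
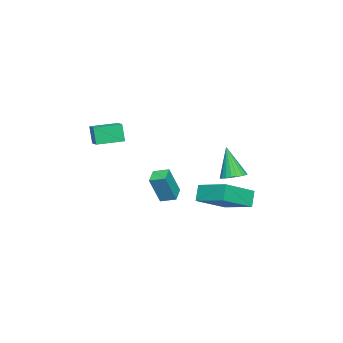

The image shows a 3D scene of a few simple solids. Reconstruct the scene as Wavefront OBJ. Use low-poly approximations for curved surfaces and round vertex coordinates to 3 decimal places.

v 0.077 1.837 0.357
v 0.767 3.614 0.892
v -1.659 2.798 -0.594
v -0.968 4.575 -0.059
v 0.628 1.905 -0.581
v 1.319 3.682 -0.046
v -1.107 2.866 -1.532
v -0.417 4.643 -0.997
v -0.39 -2.788 2.874
v -0.565 -3.025 4.017
v 0.474 -2.161 3.136
v 0.3 -2.397 4.279
v 0.54 -4.023 2.761
v 0.366 -4.259 3.904
v 1.405 -3.395 3.023
v 1.23 -3.632 4.166
v -1.48 3.223 0.655
v -0.75 3.07 0.732
v -1.8 2.677 2.605
v -0.762 3.371 0.814
v -0.899 3.646 0.869
v -1.136 3.848 0.887
v -1.432 3.942 0.864
v -1.737 3.911 0.806
v -1.998 3.762 0.721
v -2.168 3.519 0.625
v -2.22 3.225 0.534
v -2.144 2.931 0.464
v -1.953 2.687 0.427
v -1.68 2.536 0.43
v -1.373 2.504 0.471
v -1.084 2.596 0.544
v -0.864 2.796 0.637
v -3.076 -1.405 -1.695
v -2.443 -1.788 0.011
v -3.167 -0.5 -1.459
v -2.534 -0.883 0.248
v -2.066 -1.217 -2.028
v -1.433 -1.6 -0.321
v -2.157 -0.312 -1.791
v -1.524 -0.695 -0.085
f 2 4 1
f 5 2 1
f 1 4 3
f 3 5 1
f 2 8 4
f 6 2 5
f 6 8 2
f 4 8 3
f 7 5 3
f 3 8 7
f 7 6 5
f 8 6 7
f 10 12 9
f 13 10 9
f 9 12 11
f 11 13 9
f 10 16 12
f 14 10 13
f 14 16 10
f 12 16 11
f 15 13 11
f 11 16 15
f 15 14 13
f 16 14 15
f 18 17 20
f 18 20 19
f 20 17 21
f 20 21 19
f 21 17 22
f 21 22 19
f 22 17 23
f 22 23 19
f 23 17 24
f 23 24 19
f 24 17 25
f 24 25 19
f 25 17 26
f 25 26 19
f 26 17 27
f 26 27 19
f 27 17 28
f 27 28 19
f 28 17 29
f 28 29 19
f 29 17 30
f 29 30 19
f 30 17 31
f 30 31 19
f 31 17 32
f 31 32 19
f 32 17 33
f 32 33 19
f 33 17 18
f 33 18 19
f 35 37 34
f 38 35 34
f 34 37 36
f 36 38 34
f 35 41 37
f 39 35 38
f 39 41 35
f 37 41 36
f 40 38 36
f 36 41 40
f 40 39 38
f 41 39 40



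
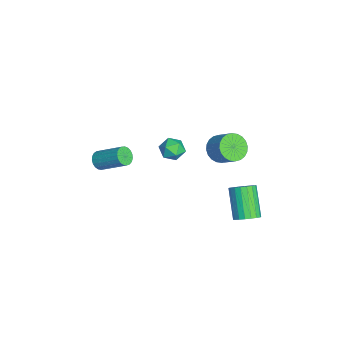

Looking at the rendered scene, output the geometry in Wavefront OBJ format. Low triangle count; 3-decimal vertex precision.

v 0.026 -4.297 -1.789
v 0.481 -4.659 -1.641
v 1.209 -3.324 -0.622
v 0.754 -2.963 -0.771
v 0.568 -4.549 -1.847
v 1.296 -3.214 -0.829
v 0.561 -4.395 -2.044
v 1.289 -3.06 -1.025
v 0.461 -4.224 -2.196
v 1.189 -2.889 -1.178
v 0.286 -4.066 -2.278
v 1.014 -2.731 -1.26
v 0.066 -3.948 -2.276
v 0.794 -2.613 -1.257
v -0.16 -3.891 -2.189
v 0.567 -2.556 -1.171
v -0.355 -3.904 -2.033
v 0.373 -2.569 -1.015
v -0.484 -3.984 -1.835
v 0.244 -2.649 -0.817
v -0.524 -4.119 -1.63
v 0.204 -2.784 -0.611
v -0.47 -4.285 -1.451
v 0.258 -2.95 -0.433
v -0.329 -4.453 -1.331
v 0.399 -3.118 -0.313
v -0.127 -4.594 -1.291
v 0.6 -3.259 -0.272
v 0.101 -4.684 -1.336
v 0.829 -3.349 -0.318
v 0.316 -4.707 -1.46
v 1.044 -3.372 -0.442
v 2.758 -0.13 2.286
v 3.408 0.086 1.99
v 3.072 -1.286 2.13
v 3.722 -1.07 1.834
v 3.588 -0.963 2.561
v 3.394 -0.249 2.657
v 3.086 -0.951 1.463
v 2.892 -0.237 1.559
v 3.611 -0.421 1.482
v 3.922 -0.429 2.16
v 2.558 -0.771 1.96
v 2.869 -0.779 2.638
v 3.276 3.32 -4.042
v 3.723 2.862 -3.669
v 2.371 2.703 -2.245
v 1.924 3.16 -2.618
v 3.809 3.159 -3.555
v 2.457 3 -2.13
v 3.789 3.487 -3.536
v 2.438 3.328 -2.112
v 3.668 3.782 -3.618
v 2.317 3.623 -2.194
v 3.469 3.986 -3.784
v 2.118 3.826 -2.36
v 3.232 4.057 -4.001
v 1.881 3.898 -2.577
v 3.004 3.983 -4.226
v 1.652 3.823 -2.802
v 2.829 3.777 -4.415
v 1.477 3.618 -2.991
v 2.743 3.48 -4.53
v 1.391 3.321 -3.105
v 2.762 3.152 -4.548
v 1.411 2.993 -3.124
v 2.883 2.857 -4.466
v 1.532 2.698 -3.042
v 3.082 2.654 -4.3
v 1.731 2.494 -2.876
v 3.319 2.582 -4.083
v 1.968 2.423 -2.659
v 3.548 2.657 -3.858
v 2.196 2.497 -2.434
v 0.832 2.043 -0.342
v 1.529 1.798 -0.8
v 2.306 2.431 0.043
v 1.608 2.677 0.502
v 1.452 2.093 -0.95
v 2.229 2.726 -0.106
v 1.28 2.38 -1.007
v 2.057 3.013 -0.164
v 1.04 2.616 -0.963
v 1.817 3.249 -0.119
v 0.768 2.765 -0.824
v 1.545 3.398 0.019
v 0.506 2.804 -0.612
v 1.283 3.437 0.231
v 0.293 2.727 -0.359
v 1.07 3.36 0.485
v 0.163 2.546 -0.103
v 0.94 3.179 0.741
v 0.134 2.289 0.117
v 0.911 2.922 0.96
v 0.211 1.994 0.266
v 0.988 2.627 1.11
v 0.383 1.707 0.324
v 1.16 2.34 1.167
v 0.623 1.471 0.279
v 1.4 2.104 1.123
v 0.895 1.322 0.141
v 1.672 1.955 0.984
v 1.157 1.283 -0.071
v 1.934 1.916 0.772
v 1.37 1.36 -0.325
v 2.147 1.993 0.519
v 1.5 1.541 -0.581
v 2.277 2.174 0.263
f 2 1 5
f 2 5 3
f 3 5 6
f 3 6 4
f 5 1 7
f 5 7 6
f 6 7 8
f 6 8 4
f 7 1 9
f 7 9 8
f 8 9 10
f 8 10 4
f 9 1 11
f 9 11 10
f 10 11 12
f 10 12 4
f 11 1 13
f 11 13 12
f 12 13 14
f 12 14 4
f 13 1 15
f 13 15 14
f 14 15 16
f 14 16 4
f 15 1 17
f 15 17 16
f 16 17 18
f 16 18 4
f 17 1 19
f 17 19 18
f 18 19 20
f 18 20 4
f 19 1 21
f 19 21 20
f 20 21 22
f 20 22 4
f 21 1 23
f 21 23 22
f 22 23 24
f 22 24 4
f 23 1 25
f 23 25 24
f 24 25 26
f 24 26 4
f 25 1 27
f 25 27 26
f 26 27 28
f 26 28 4
f 27 1 29
f 27 29 28
f 28 29 30
f 28 30 4
f 29 1 31
f 29 31 30
f 30 31 32
f 30 32 4
f 31 1 2
f 31 2 32
f 32 2 3
f 32 3 4
f 33 44 38
f 33 38 34
f 33 34 40
f 33 40 43
f 33 43 44
f 34 38 42
f 38 44 37
f 44 43 35
f 43 40 39
f 40 34 41
f 36 42 37
f 36 37 35
f 36 35 39
f 36 39 41
f 36 41 42
f 37 42 38
f 35 37 44
f 39 35 43
f 41 39 40
f 42 41 34
f 46 45 49
f 46 49 47
f 47 49 50
f 47 50 48
f 49 45 51
f 49 51 50
f 50 51 52
f 50 52 48
f 51 45 53
f 51 53 52
f 52 53 54
f 52 54 48
f 53 45 55
f 53 55 54
f 54 55 56
f 54 56 48
f 55 45 57
f 55 57 56
f 56 57 58
f 56 58 48
f 57 45 59
f 57 59 58
f 58 59 60
f 58 60 48
f 59 45 61
f 59 61 60
f 60 61 62
f 60 62 48
f 61 45 63
f 61 63 62
f 62 63 64
f 62 64 48
f 63 45 65
f 63 65 64
f 64 65 66
f 64 66 48
f 65 45 67
f 65 67 66
f 66 67 68
f 66 68 48
f 67 45 69
f 67 69 68
f 68 69 70
f 68 70 48
f 69 45 71
f 69 71 70
f 70 71 72
f 70 72 48
f 71 45 73
f 71 73 72
f 72 73 74
f 72 74 48
f 73 45 46
f 73 46 74
f 74 46 47
f 74 47 48
f 76 75 79
f 76 79 77
f 77 79 80
f 77 80 78
f 79 75 81
f 79 81 80
f 80 81 82
f 80 82 78
f 81 75 83
f 81 83 82
f 82 83 84
f 82 84 78
f 83 75 85
f 83 85 84
f 84 85 86
f 84 86 78
f 85 75 87
f 85 87 86
f 86 87 88
f 86 88 78
f 87 75 89
f 87 89 88
f 88 89 90
f 88 90 78
f 89 75 91
f 89 91 90
f 90 91 92
f 90 92 78
f 91 75 93
f 91 93 92
f 92 93 94
f 92 94 78
f 93 75 95
f 93 95 94
f 94 95 96
f 94 96 78
f 95 75 97
f 95 97 96
f 96 97 98
f 96 98 78
f 97 75 99
f 97 99 98
f 98 99 100
f 98 100 78
f 99 75 101
f 99 101 100
f 100 101 102
f 100 102 78
f 101 75 103
f 101 103 102
f 102 103 104
f 102 104 78
f 103 75 105
f 103 105 104
f 104 105 106
f 104 106 78
f 105 75 107
f 105 107 106
f 106 107 108
f 106 108 78
f 107 75 76
f 107 76 108
f 108 76 77
f 108 77 78



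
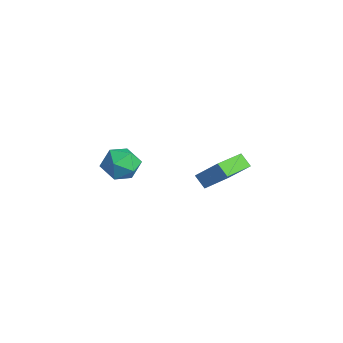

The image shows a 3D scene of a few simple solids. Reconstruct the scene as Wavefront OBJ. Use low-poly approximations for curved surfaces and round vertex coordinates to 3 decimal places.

v 0.414 3.058 -0.039
v 1.169 3.833 1.029
v 1.016 3.254 -0.606
v 1.771 4.029 0.462
v 1.509 1.251 0.498
v 2.264 2.026 1.566
v 2.111 1.447 -0.069
v 2.866 2.222 0.999
v 1.416 -2.124 3.336
v 2.237 -1.78 2.86
v 1.763 -3.64 2.84
v 2.584 -3.296 2.364
v 2.55 -3.299 3.373
v 2.335 -2.361 3.679
v 1.665 -3.059 2.021
v 1.45 -2.121 2.327
v 2.391 -2.357 2.047
v 2.937 -2.506 2.883
v 1.063 -2.914 2.817
v 1.609 -3.063 3.653
f 2 4 1
f 5 2 1
f 1 4 3
f 3 5 1
f 2 8 4
f 6 2 5
f 6 8 2
f 4 8 3
f 7 5 3
f 3 8 7
f 7 6 5
f 8 6 7
f 9 20 14
f 9 14 10
f 9 10 16
f 9 16 19
f 9 19 20
f 10 14 18
f 14 20 13
f 20 19 11
f 19 16 15
f 16 10 17
f 12 18 13
f 12 13 11
f 12 11 15
f 12 15 17
f 12 17 18
f 13 18 14
f 11 13 20
f 15 11 19
f 17 15 16
f 18 17 10



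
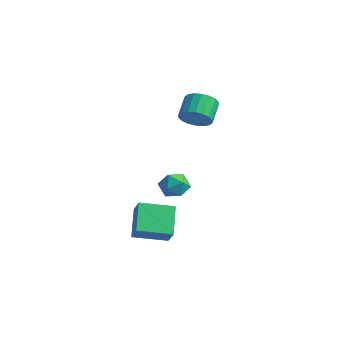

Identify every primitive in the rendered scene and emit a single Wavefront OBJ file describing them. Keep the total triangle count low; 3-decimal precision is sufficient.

v 0.706 -1.752 -1.205
v 1.493 -1.812 -1.197
v 0.607 -3.008 -1.003
v 1.394 -3.068 -0.995
v 1.02 -2.697 -0.408
v 1.081 -1.921 -0.533
v 1.019 -2.899 -1.667
v 1.08 -2.123 -1.792
v 1.686 -2.522 -1.482
v 1.687 -2.396 -0.704
v 0.413 -2.424 -1.496
v 0.414 -2.298 -0.718
v -0.707 0.177 1.78
v -0.021 0.625 1.803
v -0.587 1.452 2.583
v -1.273 1.003 2.56
v -0.202 0.768 1.52
v -0.768 1.595 2.3
v -0.483 0.794 1.289
v -1.049 1.62 2.069
v -0.808 0.697 1.155
v -1.375 1.524 1.935
v -1.113 0.498 1.144
v -1.68 1.324 1.925
v -1.338 0.235 1.26
v -1.905 1.061 2.04
v -1.438 -0.04 1.479
v -2.004 0.787 2.259
v -1.393 -0.272 1.757
v -1.959 0.555 2.537
v -1.212 -0.415 2.04
v -1.778 0.412 2.82
v -0.931 -0.44 2.271
v -1.497 0.386 3.051
v -0.605 -0.344 2.405
v -1.172 0.483 3.185
v -0.3 -0.144 2.415
v -0.867 0.682 3.196
v -0.075 0.119 2.3
v -0.642 0.945 3.08
v 0.024 0.393 2.081
v -0.542 1.22 2.861
v 1.091 -4.577 -3.29
v 0.16 -3.735 -2.143
v 0.371 -4.316 -4.066
v -0.56 -3.474 -2.919
v 1.96 -3.166 -3.621
v 1.029 -2.324 -2.474
v 1.24 -2.905 -4.397
v 0.309 -2.063 -3.25
f 1 12 6
f 1 6 2
f 1 2 8
f 1 8 11
f 1 11 12
f 2 6 10
f 6 12 5
f 12 11 3
f 11 8 7
f 8 2 9
f 4 10 5
f 4 5 3
f 4 3 7
f 4 7 9
f 4 9 10
f 5 10 6
f 3 5 12
f 7 3 11
f 9 7 8
f 10 9 2
f 14 13 17
f 14 17 15
f 15 17 18
f 15 18 16
f 17 13 19
f 17 19 18
f 18 19 20
f 18 20 16
f 19 13 21
f 19 21 20
f 20 21 22
f 20 22 16
f 21 13 23
f 21 23 22
f 22 23 24
f 22 24 16
f 23 13 25
f 23 25 24
f 24 25 26
f 24 26 16
f 25 13 27
f 25 27 26
f 26 27 28
f 26 28 16
f 27 13 29
f 27 29 28
f 28 29 30
f 28 30 16
f 29 13 31
f 29 31 30
f 30 31 32
f 30 32 16
f 31 13 33
f 31 33 32
f 32 33 34
f 32 34 16
f 33 13 35
f 33 35 34
f 34 35 36
f 34 36 16
f 35 13 37
f 35 37 36
f 36 37 38
f 36 38 16
f 37 13 39
f 37 39 38
f 38 39 40
f 38 40 16
f 39 13 41
f 39 41 40
f 40 41 42
f 40 42 16
f 41 13 14
f 41 14 42
f 42 14 15
f 42 15 16
f 44 46 43
f 47 44 43
f 43 46 45
f 45 47 43
f 44 50 46
f 48 44 47
f 48 50 44
f 46 50 45
f 49 47 45
f 45 50 49
f 49 48 47
f 50 48 49



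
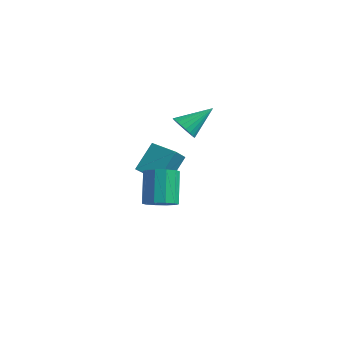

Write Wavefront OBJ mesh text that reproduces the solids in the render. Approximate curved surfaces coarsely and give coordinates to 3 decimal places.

v -2.773 2.424 3.344
v -2.046 1.964 3.608
v -2.227 4.016 4.616
v -1.915 2.154 3.313
v -1.933 2.391 3.024
v -2.096 2.633 2.79
v -2.376 2.84 2.652
v -2.725 2.974 2.634
v -3.082 3.013 2.738
v -3.386 2.951 2.948
v -3.584 2.797 3.226
v -3.642 2.578 3.524
v -3.549 2.333 3.791
v -3.323 2.104 3.981
v -3.001 1.93 4.061
v -2.641 1.841 4.017
v -2.303 1.853 3.857
v 3.086 -3.851 1.528
v 3.686 -3.167 1.525
v 2.893 -2.464 3.35
v 2.294 -3.149 3.352
v 3.223 -2.993 1.257
v 2.43 -2.291 3.082
v 2.708 -3.147 1.092
v 1.915 -2.445 2.917
v 2.337 -3.57 1.094
v 1.544 -2.868 2.919
v 2.253 -4.1 1.261
v 1.46 -3.398 3.086
v 2.487 -4.536 1.53
v 1.694 -3.833 3.355
v 2.95 -4.709 1.798
v 2.157 -4.007 3.623
v 3.465 -4.555 1.963
v 2.672 -3.853 3.788
v 3.836 -4.132 1.961
v 3.043 -3.43 3.786
v 3.92 -3.602 1.794
v 3.127 -2.9 3.619
v -3.884 0.642 -0.012
v -2.834 -0.851 1.125
v -3.937 1.83 1.596
v -2.887 0.337 2.734
v -2.593 1.243 -0.414
v -1.543 -0.25 0.724
v -2.646 2.431 1.195
v -1.596 0.938 2.332
f 2 1 4
f 2 4 3
f 4 1 5
f 4 5 3
f 5 1 6
f 5 6 3
f 6 1 7
f 6 7 3
f 7 1 8
f 7 8 3
f 8 1 9
f 8 9 3
f 9 1 10
f 9 10 3
f 10 1 11
f 10 11 3
f 11 1 12
f 11 12 3
f 12 1 13
f 12 13 3
f 13 1 14
f 13 14 3
f 14 1 15
f 14 15 3
f 15 1 16
f 15 16 3
f 16 1 17
f 16 17 3
f 17 1 2
f 17 2 3
f 19 18 22
f 19 22 20
f 20 22 23
f 20 23 21
f 22 18 24
f 22 24 23
f 23 24 25
f 23 25 21
f 24 18 26
f 24 26 25
f 25 26 27
f 25 27 21
f 26 18 28
f 26 28 27
f 27 28 29
f 27 29 21
f 28 18 30
f 28 30 29
f 29 30 31
f 29 31 21
f 30 18 32
f 30 32 31
f 31 32 33
f 31 33 21
f 32 18 34
f 32 34 33
f 33 34 35
f 33 35 21
f 34 18 36
f 34 36 35
f 35 36 37
f 35 37 21
f 36 18 38
f 36 38 37
f 37 38 39
f 37 39 21
f 38 18 19
f 38 19 39
f 39 19 20
f 39 20 21
f 41 43 40
f 44 41 40
f 40 43 42
f 42 44 40
f 41 47 43
f 45 41 44
f 45 47 41
f 43 47 42
f 46 44 42
f 42 47 46
f 46 45 44
f 47 45 46



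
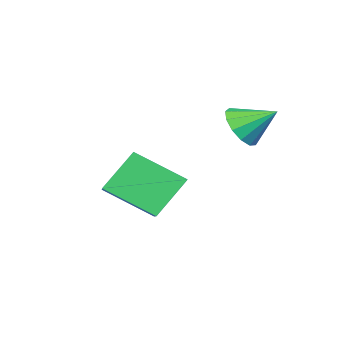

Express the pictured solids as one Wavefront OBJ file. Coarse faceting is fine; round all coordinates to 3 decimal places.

v 1.467 2.447 2.049
v 2.169 2.444 2.545
v 0.933 3.453 2.811
v 2.256 2.76 2.188
v 2.092 2.977 1.787
v 1.729 3.026 1.469
v 1.283 2.891 1.335
v 0.896 2.615 1.428
v 0.69 2.286 1.717
v 0.73 2.008 2.112
v 1.005 1.87 2.487
v 1.426 1.914 2.722
v 1.86 2.129 2.744
v 2.493 -0.332 -2.32
v 3.382 -1.82 -1.263
v 1.374 -0.048 -0.979
v 2.263 -1.536 0.078
v 3.797 1.016 -1.518
v 4.686 -0.472 -0.461
v 2.678 1.3 -0.177
v 3.567 -0.188 0.88
f 2 1 4
f 2 4 3
f 4 1 5
f 4 5 3
f 5 1 6
f 5 6 3
f 6 1 7
f 6 7 3
f 7 1 8
f 7 8 3
f 8 1 9
f 8 9 3
f 9 1 10
f 9 10 3
f 10 1 11
f 10 11 3
f 11 1 12
f 11 12 3
f 12 1 13
f 12 13 3
f 13 1 2
f 13 2 3
f 15 17 14
f 18 15 14
f 14 17 16
f 16 18 14
f 15 21 17
f 19 15 18
f 19 21 15
f 17 21 16
f 20 18 16
f 16 21 20
f 20 19 18
f 21 19 20



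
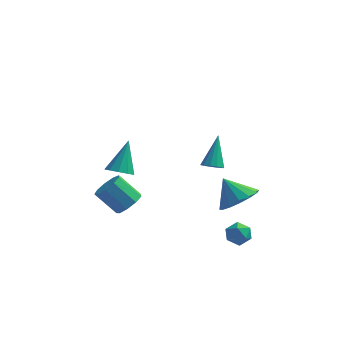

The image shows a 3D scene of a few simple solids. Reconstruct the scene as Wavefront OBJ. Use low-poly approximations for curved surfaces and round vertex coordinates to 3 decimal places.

v 3.278 -1.097 -3.782
v 3.917 -0.988 -3.717
v 3.443 -2.132 -3.663
v 4.082 -2.023 -3.598
v 3.669 -1.83 -3.132
v 3.568 -1.19 -3.206
v 3.792 -1.93 -4.174
v 3.691 -1.29 -4.248
v 4.235 -1.503 -3.96
v 4.159 -1.441 -3.315
v 3.201 -1.679 -4.065
v 3.125 -1.617 -3.42
v -2.363 2.149 -3.015
v -1.671 1.994 -3
v -2.157 3.211 -1.565
v -1.725 2.348 -3.253
v -2.023 2.627 -3.414
v -2.451 2.723 -3.424
v -2.846 2.599 -3.277
v -3.056 2.303 -3.03
v -3.002 1.949 -2.778
v -2.704 1.67 -2.616
v -2.276 1.574 -2.607
v -1.881 1.698 -2.754
v 2.591 -2.063 0.814
v 2.983 -1.817 0.599
v 2.669 -1.057 2.106
v 2.744 -1.684 0.509
v 2.457 -1.671 0.516
v 2.213 -1.782 0.618
v 2.088 -1.983 0.782
v 2.123 -2.209 0.955
v 2.307 -2.389 1.084
v 2.58 -2.465 1.127
v 2.857 -2.414 1.07
v 3.05 -2.251 0.932
v 3.096 -2.029 0.756
v 3.446 0.043 -2.65
v 4.011 -0.51 -2.021
v 2.654 0.417 -1.61
v 4.233 -0.037 -2.022
v 4.244 0.458 -2.191
v 4.042 0.841 -2.483
v 3.68 1.011 -2.82
v 3.255 0.921 -3.111
v 2.882 0.596 -3.279
v 2.659 0.123 -3.278
v 2.648 -0.372 -3.109
v 2.85 -0.755 -2.817
v 3.213 -0.925 -2.48
v 3.637 -0.835 -2.189
v -1.027 -1.851 -2.192
v -0.624 -1.34 -1.862
v -1.609 -1.199 -0.877
v -2.013 -1.709 -1.208
v -0.928 -1.127 -2.196
v -1.913 -0.986 -1.212
v -1.278 -1.253 -2.529
v -2.263 -1.112 -1.544
v -1.511 -1.659 -2.704
v -2.497 -1.517 -1.72
v -1.518 -2.154 -2.64
v -2.503 -2.013 -1.655
v -1.295 -2.507 -2.366
v -2.28 -2.366 -1.382
v -0.947 -2.553 -2.011
v -1.932 -2.412 -1.027
v -0.636 -2.271 -1.741
v -1.622 -2.129 -0.756
v -0.509 -1.791 -1.682
v -1.494 -1.65 -0.697
f 1 12 6
f 1 6 2
f 1 2 8
f 1 8 11
f 1 11 12
f 2 6 10
f 6 12 5
f 12 11 3
f 11 8 7
f 8 2 9
f 4 10 5
f 4 5 3
f 4 3 7
f 4 7 9
f 4 9 10
f 5 10 6
f 3 5 12
f 7 3 11
f 9 7 8
f 10 9 2
f 14 13 16
f 14 16 15
f 16 13 17
f 16 17 15
f 17 13 18
f 17 18 15
f 18 13 19
f 18 19 15
f 19 13 20
f 19 20 15
f 20 13 21
f 20 21 15
f 21 13 22
f 21 22 15
f 22 13 23
f 22 23 15
f 23 13 24
f 23 24 15
f 24 13 14
f 24 14 15
f 26 25 28
f 26 28 27
f 28 25 29
f 28 29 27
f 29 25 30
f 29 30 27
f 30 25 31
f 30 31 27
f 31 25 32
f 31 32 27
f 32 25 33
f 32 33 27
f 33 25 34
f 33 34 27
f 34 25 35
f 34 35 27
f 35 25 36
f 35 36 27
f 36 25 37
f 36 37 27
f 37 25 26
f 37 26 27
f 39 38 41
f 39 41 40
f 41 38 42
f 41 42 40
f 42 38 43
f 42 43 40
f 43 38 44
f 43 44 40
f 44 38 45
f 44 45 40
f 45 38 46
f 45 46 40
f 46 38 47
f 46 47 40
f 47 38 48
f 47 48 40
f 48 38 49
f 48 49 40
f 49 38 50
f 49 50 40
f 50 38 51
f 50 51 40
f 51 38 39
f 51 39 40
f 53 52 56
f 53 56 54
f 54 56 57
f 54 57 55
f 56 52 58
f 56 58 57
f 57 58 59
f 57 59 55
f 58 52 60
f 58 60 59
f 59 60 61
f 59 61 55
f 60 52 62
f 60 62 61
f 61 62 63
f 61 63 55
f 62 52 64
f 62 64 63
f 63 64 65
f 63 65 55
f 64 52 66
f 64 66 65
f 65 66 67
f 65 67 55
f 66 52 68
f 66 68 67
f 67 68 69
f 67 69 55
f 68 52 70
f 68 70 69
f 69 70 71
f 69 71 55
f 70 52 53
f 70 53 71
f 71 53 54
f 71 54 55



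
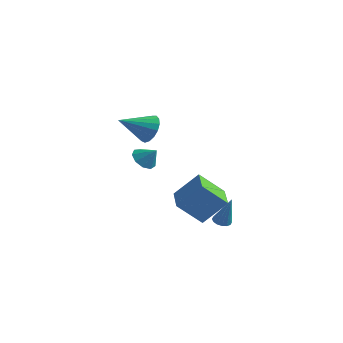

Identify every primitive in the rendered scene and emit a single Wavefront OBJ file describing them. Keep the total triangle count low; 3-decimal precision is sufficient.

v 3.789 -2.927 -2.553
v 2.6 -3.736 -1.178
v 2.714 -1.36 -2.562
v 1.524 -2.17 -1.187
v 4.936 -2.13 -1.093
v 3.746 -2.94 0.282
v 3.86 -0.564 -1.102
v 2.671 -1.373 0.273
v -0.072 -2.062 3.473
v 0.448 -1.917 4.327
v -1.248 -3.458 4.427
v 0.089 -1.595 4.354
v -0.308 -1.38 4.18
v -0.65 -1.321 3.844
v -0.86 -1.432 3.422
v -0.889 -1.687 3.013
v -0.731 -2.028 2.709
v -0.422 -2.377 2.58
v -0.033 -2.653 2.655
v 0.348 -2.794 2.918
v 0.632 -2.767 3.308
v 0.755 -2.579 3.736
v 0.689 -2.272 4.104
v 2.443 1.788 -4.918
v 2.925 1.497 -5.095
v 3.117 1.712 -2.962
v 3.001 1.792 -5.11
v 2.928 2.087 -5.073
v 2.725 2.301 -4.995
v 2.447 2.378 -4.896
v 2.167 2.297 -4.803
v 1.962 2.08 -4.741
v 1.885 1.784 -4.726
v 1.959 1.49 -4.763
v 2.162 1.276 -4.841
v 2.44 1.199 -4.94
v 2.72 1.28 -5.033
v -3.619 3.169 -1.891
v -2.986 2.889 -2.466
v -2.781 3.251 -1.009
v -3.028 3.503 -2.483
v -3.347 3.961 -2.223
v -3.793 4.048 -1.807
v -4.158 3.725 -1.432
v -4.27 3.141 -1.271
v -4.078 2.571 -1.401
v -3.671 2.281 -1.76
v -3.24 2.406 -2.181
f 2 4 1
f 5 2 1
f 1 4 3
f 3 5 1
f 2 8 4
f 6 2 5
f 6 8 2
f 4 8 3
f 7 5 3
f 3 8 7
f 7 6 5
f 8 6 7
f 10 9 12
f 10 12 11
f 12 9 13
f 12 13 11
f 13 9 14
f 13 14 11
f 14 9 15
f 14 15 11
f 15 9 16
f 15 16 11
f 16 9 17
f 16 17 11
f 17 9 18
f 17 18 11
f 18 9 19
f 18 19 11
f 19 9 20
f 19 20 11
f 20 9 21
f 20 21 11
f 21 9 22
f 21 22 11
f 22 9 23
f 22 23 11
f 23 9 10
f 23 10 11
f 25 24 27
f 25 27 26
f 27 24 28
f 27 28 26
f 28 24 29
f 28 29 26
f 29 24 30
f 29 30 26
f 30 24 31
f 30 31 26
f 31 24 32
f 31 32 26
f 32 24 33
f 32 33 26
f 33 24 34
f 33 34 26
f 34 24 35
f 34 35 26
f 35 24 36
f 35 36 26
f 36 24 37
f 36 37 26
f 37 24 25
f 37 25 26
f 39 38 41
f 39 41 40
f 41 38 42
f 41 42 40
f 42 38 43
f 42 43 40
f 43 38 44
f 43 44 40
f 44 38 45
f 44 45 40
f 45 38 46
f 45 46 40
f 46 38 47
f 46 47 40
f 47 38 48
f 47 48 40
f 48 38 39
f 48 39 40



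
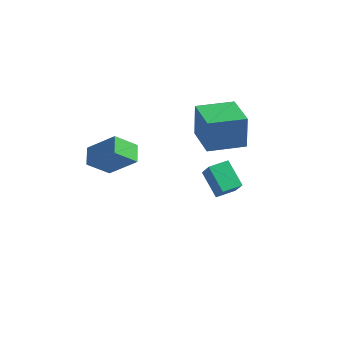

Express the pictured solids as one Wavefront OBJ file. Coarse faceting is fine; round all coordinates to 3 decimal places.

v -2.746 -3.68 2.175
v -3.52 -4.557 3.193
v -3.247 -2.756 2.59
v -4.021 -3.633 3.608
v -1.279 -3.467 3.472
v -2.053 -4.344 4.49
v -1.78 -2.543 3.887
v -2.554 -3.42 4.905
v 0.885 -0.215 2.76
v 0.797 -0.007 4.717
v -0.603 1.306 2.531
v -0.691 1.514 4.488
v 2.391 1.246 2.672
v 2.303 1.454 4.629
v 0.903 2.767 2.443
v 0.815 2.975 4.4
v 0.834 1.78 -1.986
v -0.367 2.5 -0.952
v 0.204 2.252 -3.046
v -0.996 2.972 -2.012
v 1.476 2.768 -1.928
v 0.276 3.488 -0.894
v 0.847 3.24 -2.988
v -0.354 3.96 -1.954
f 2 4 1
f 5 2 1
f 1 4 3
f 3 5 1
f 2 8 4
f 6 2 5
f 6 8 2
f 4 8 3
f 7 5 3
f 3 8 7
f 7 6 5
f 8 6 7
f 10 12 9
f 13 10 9
f 9 12 11
f 11 13 9
f 10 16 12
f 14 10 13
f 14 16 10
f 12 16 11
f 15 13 11
f 11 16 15
f 15 14 13
f 16 14 15
f 18 20 17
f 21 18 17
f 17 20 19
f 19 21 17
f 18 24 20
f 22 18 21
f 22 24 18
f 20 24 19
f 23 21 19
f 19 24 23
f 23 22 21
f 24 22 23

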